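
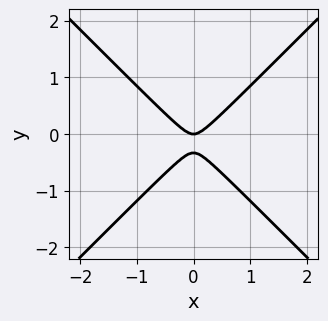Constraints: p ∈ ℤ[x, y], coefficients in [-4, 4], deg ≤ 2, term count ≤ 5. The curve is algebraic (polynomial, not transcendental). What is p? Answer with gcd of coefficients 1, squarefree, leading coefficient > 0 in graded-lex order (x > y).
1. deg p = 2. No degree-1 curve has this shape.
2. Symmetries: mirror symmetry x ↦ −x ⇒ only even powers of x.
3. Against the integer gridlines: it meets the y-axis at y = 0 (among the integer gridlines); one x-axis crossing is at x = 0.
4. These observations pin down the coefficients.

3*x^2 - 3*y^2 - y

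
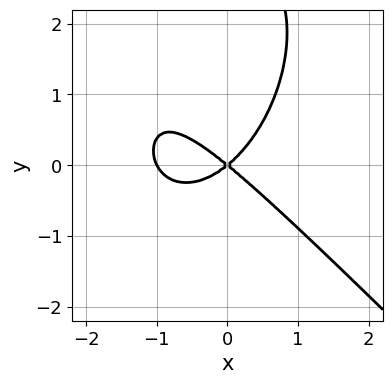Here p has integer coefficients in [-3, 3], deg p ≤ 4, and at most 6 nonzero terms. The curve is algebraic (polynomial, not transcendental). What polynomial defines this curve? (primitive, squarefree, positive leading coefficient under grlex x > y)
2*x^3 + x^2*y + y^3 + 2*x^2 - 3*y^2

Degree: a generic line meets the curve in up to 3 points, so deg p = 3.
From the visible intercepts: it crosses the y-axis at the gridline y = 0; the x-axis gridline crossings are at x ∈ {-1, 0}.
These observations pin down the coefficients.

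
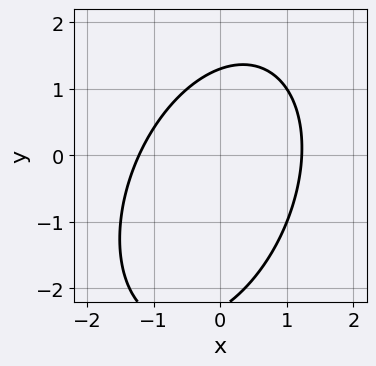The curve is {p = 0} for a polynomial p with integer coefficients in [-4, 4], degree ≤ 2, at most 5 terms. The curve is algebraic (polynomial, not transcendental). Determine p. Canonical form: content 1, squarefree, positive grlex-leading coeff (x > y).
2*x^2 - x*y + y^2 + y - 3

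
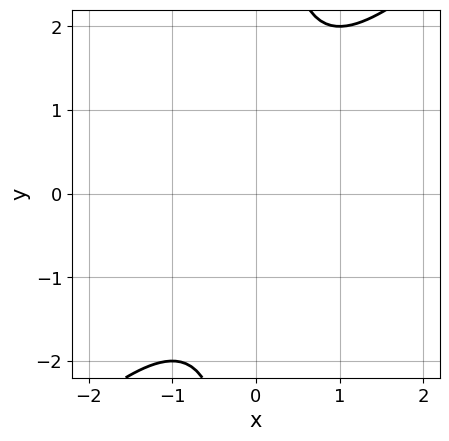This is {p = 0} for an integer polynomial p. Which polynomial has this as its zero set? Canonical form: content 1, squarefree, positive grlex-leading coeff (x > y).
Degree: no degree-1 curve has this shape, so deg p = 2.
Checking where it meets the axes: it misses every integer gridline on the y-axis; the curve avoids every integer x-axis point in the box.
Solving for integer coefficients yields p as stated.

x^2 - x*y + 1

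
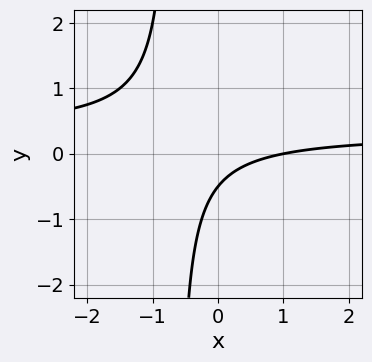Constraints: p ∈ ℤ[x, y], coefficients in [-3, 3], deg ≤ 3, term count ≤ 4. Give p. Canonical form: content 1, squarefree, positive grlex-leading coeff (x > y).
First, deg p = 2. No degree-1 curve has this shape.
Next, from the visible intercepts: it meets the x-axis at x = 1 (among the integer gridlines).
Finally, matching integer coefficients to the picture gives p.

3*x*y - x + 2*y + 1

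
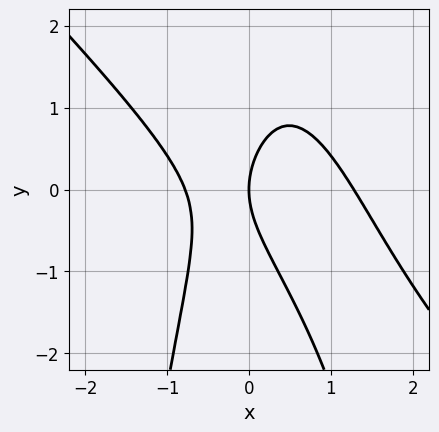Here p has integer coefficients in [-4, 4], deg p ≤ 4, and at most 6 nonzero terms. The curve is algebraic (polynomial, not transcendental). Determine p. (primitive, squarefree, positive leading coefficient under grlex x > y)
Degree: the shape is more complex than any degree-2 curve, so deg p = 3.
Observable constraints: it crosses the y-axis at the gridline y = 0; it crosses the x-axis at the gridline x = 0.
Assembling these constraints gives the stated polynomial.

2*x^3 + 2*x^2*y - x^2 + y^2 - 2*x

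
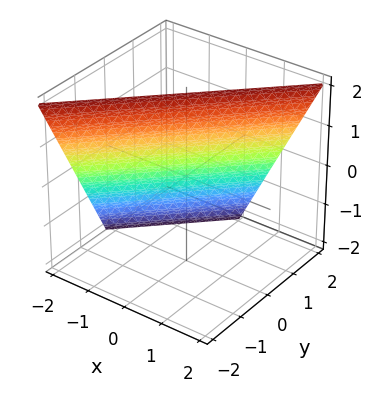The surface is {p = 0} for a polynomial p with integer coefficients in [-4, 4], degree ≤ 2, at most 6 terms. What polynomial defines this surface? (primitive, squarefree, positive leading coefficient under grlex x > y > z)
2*x - 2*y - z + 2

Degree: the surface is flat (a plane), so deg p = 1.
From the visible intercepts: one y-axis crossing is at y = 1; one z-axis crossing is at z = 2; it crosses the x-axis at the gridline x = -1.
Together with the visible shape, these determine p as stated.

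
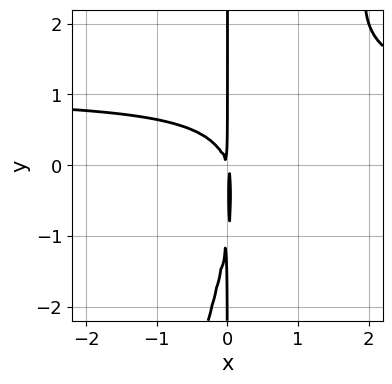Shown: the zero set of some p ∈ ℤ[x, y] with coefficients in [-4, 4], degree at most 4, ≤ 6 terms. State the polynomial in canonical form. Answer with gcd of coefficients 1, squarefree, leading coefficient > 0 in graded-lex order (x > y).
3*x^2*y - x*y^2 - 3*x^2 - x*y

1. deg p = 3.
2. Checking where it meets the axes: every point of the y-axis in the box is on the curve.
3. The integer polynomial consistent with all of this is the stated p.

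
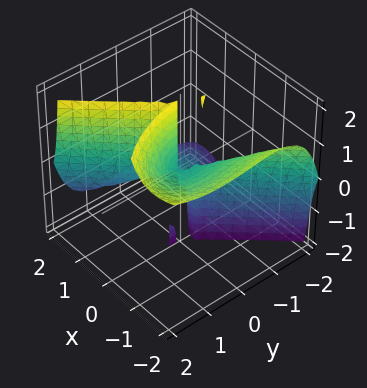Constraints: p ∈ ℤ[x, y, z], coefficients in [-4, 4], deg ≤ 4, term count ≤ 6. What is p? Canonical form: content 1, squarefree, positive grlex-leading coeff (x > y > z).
2*x^3 - x^2*y + 3*x^2*z - 2*x*y*z - y^3

1. deg p = 3.
2. From the axis intercepts and sections: it meets the y-axis at y = 0 (among the integer gridlines); it meets the x-axis at x = 0 (among the integer gridlines).
3. Solving for integer coefficients yields p as stated.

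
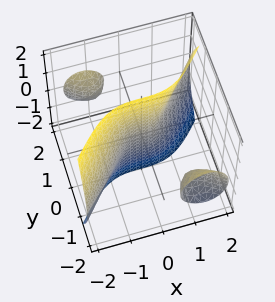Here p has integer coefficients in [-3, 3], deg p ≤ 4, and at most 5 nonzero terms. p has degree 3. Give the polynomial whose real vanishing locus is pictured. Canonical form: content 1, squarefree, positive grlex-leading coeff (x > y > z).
x^3 - x*y^2 - y*z^2 - y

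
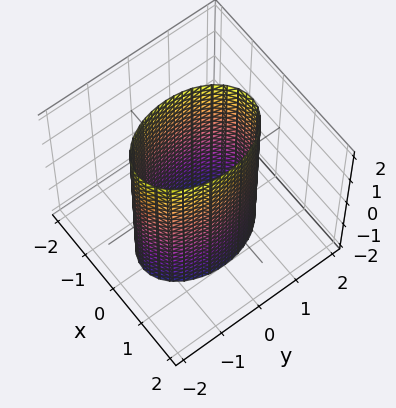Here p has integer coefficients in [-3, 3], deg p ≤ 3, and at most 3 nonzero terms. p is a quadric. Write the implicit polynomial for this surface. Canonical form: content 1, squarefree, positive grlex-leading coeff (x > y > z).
2*x^2 + y^2 - 2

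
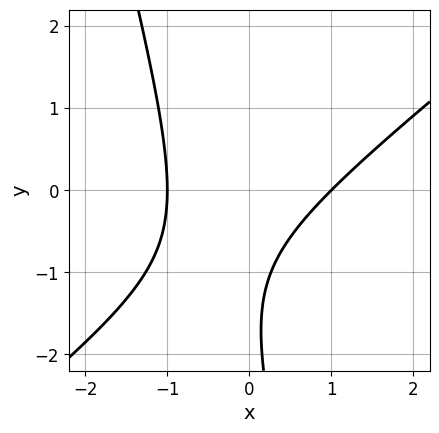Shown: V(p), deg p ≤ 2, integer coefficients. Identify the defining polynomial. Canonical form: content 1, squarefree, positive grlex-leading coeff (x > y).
1. deg p = 2.
2. Checking where it meets the axes: it misses every integer gridline on the y-axis; among the integer gridlines, it crosses the x-axis at x ∈ {-1, 1}.
3. The integer polynomial consistent with all of this is the stated p.

3*x^2 - 3*x*y - y^2 - 3*y - 3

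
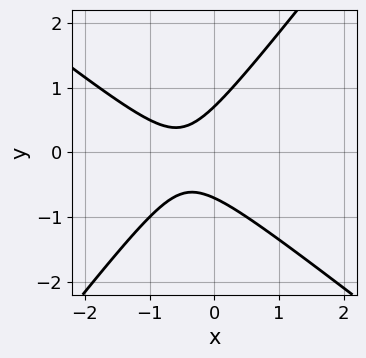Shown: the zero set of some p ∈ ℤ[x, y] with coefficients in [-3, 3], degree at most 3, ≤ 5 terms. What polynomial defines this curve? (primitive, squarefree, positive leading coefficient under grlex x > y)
1. deg p = 2. The shape is more complex than any degree-1 curve.
2. From the axis intercepts and sections: no x-intercept at any integer in the box.
3. These observations pin down the coefficients.

2*x^2 + x*y - 2*y^2 + 2*x + 1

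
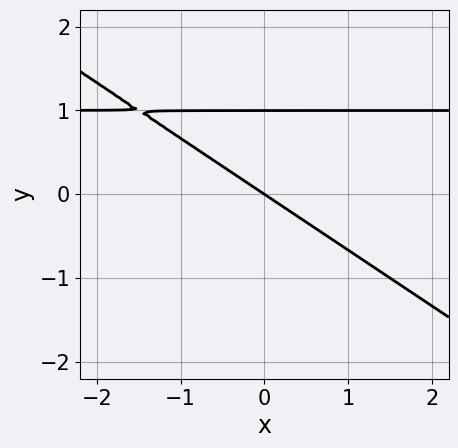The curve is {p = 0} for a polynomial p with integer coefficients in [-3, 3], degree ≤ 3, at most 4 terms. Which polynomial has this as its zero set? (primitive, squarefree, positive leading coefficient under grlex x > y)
2*x*y + 3*y^2 - 2*x - 3*y

(a) Degree: no degree-1 curve has this shape, so deg p = 2.
(b) Observable constraints: it meets the x-axis at x = 0 (among the integer gridlines); the y-axis gridline crossings are at y ∈ {0, 1}.
(c) Matching integer coefficients to the picture gives p.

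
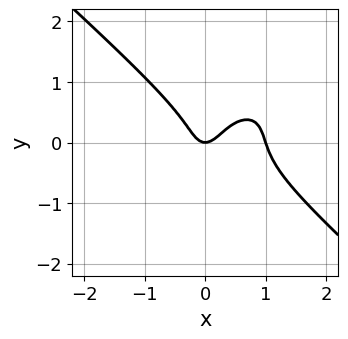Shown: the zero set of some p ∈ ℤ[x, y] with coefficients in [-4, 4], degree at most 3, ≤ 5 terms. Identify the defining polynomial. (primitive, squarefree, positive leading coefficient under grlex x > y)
1. The degree is 3 — no degree-2 curve has this shape.
2. Against the integer gridlines: the x-axis gridline crossings are at x ∈ {0, 1}; one y-axis crossing is at y = 0.
3. Together with the visible shape, these determine p as stated.

3*x^3 - x*y^2 + 3*y^3 - 3*x^2 + y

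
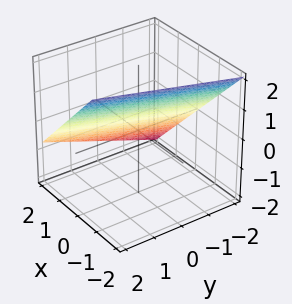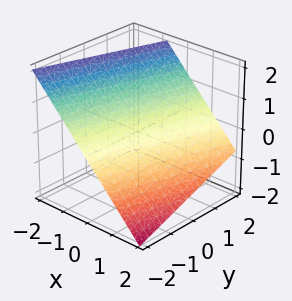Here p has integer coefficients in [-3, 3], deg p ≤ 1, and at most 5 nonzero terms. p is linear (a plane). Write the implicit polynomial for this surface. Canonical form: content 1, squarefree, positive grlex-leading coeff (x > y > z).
3*x - y + 3*z - 2

The degree is 1 — every cross-section is a straight line — this is a plane.
From the axis intercepts and sections: it meets the y-axis at y = -2 (among the integer gridlines).
These observations pin down the coefficients.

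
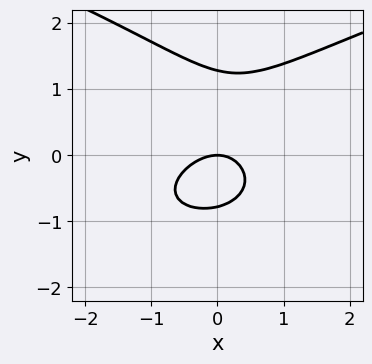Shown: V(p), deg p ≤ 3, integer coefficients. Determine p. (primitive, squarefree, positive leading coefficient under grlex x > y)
The degree is 3 — the shape is more complex than any degree-2 curve.
Checking where it meets the axes: it meets the x-axis at x = 0 (among the integer gridlines); it meets the y-axis at y = 0 (among the integer gridlines).
The integer polynomial consistent with all of this is the stated p.

2*y^3 - 2*x^2 + x*y - y^2 - 2*y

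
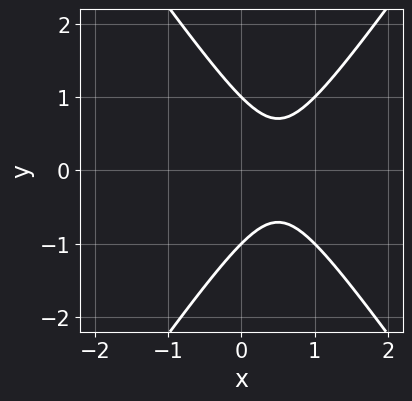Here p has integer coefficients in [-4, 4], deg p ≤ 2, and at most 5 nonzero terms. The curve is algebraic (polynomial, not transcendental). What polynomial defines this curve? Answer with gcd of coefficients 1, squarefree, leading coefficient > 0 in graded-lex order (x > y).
(a) The degree is 2 — the shape is more complex than any degree-1 curve.
(b) Symmetries: the y ↦ −y reflection is a symmetry, so y appears only in even powers.
(c) Reading off the gridlines: no x-intercept at any integer in the box; the y-axis gridline crossings are at y ∈ {-1, 1}.
(d) Assembling these constraints gives the stated polynomial.

2*x^2 - y^2 - 2*x + 1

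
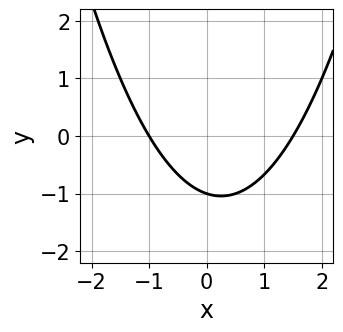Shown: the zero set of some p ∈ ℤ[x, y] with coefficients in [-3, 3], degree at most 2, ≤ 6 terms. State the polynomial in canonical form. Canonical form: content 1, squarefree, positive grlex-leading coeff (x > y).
2*x^2 - x - 3*y - 3

1. The degree is 2 — a generic line meets the curve in up to 2 points.
2. From the visible intercepts: it crosses the y-axis at the gridline y = -1; it crosses the x-axis at the gridline x = -1.
3. Together with the visible shape, these determine p as stated.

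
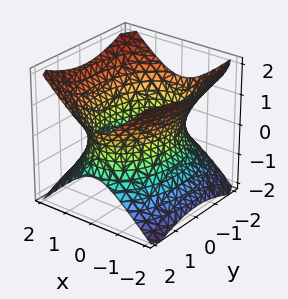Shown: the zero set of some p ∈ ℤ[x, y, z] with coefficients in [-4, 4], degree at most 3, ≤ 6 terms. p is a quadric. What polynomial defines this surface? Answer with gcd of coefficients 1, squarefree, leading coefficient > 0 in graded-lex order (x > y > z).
2*x^2 + y^2 - 2*z^2 - 3

The degree is 2 — an hourglass — one-sheet hyperboloid; a quadric.
Symmetries: mirror symmetry x ↦ −x ⇒ only even powers of x; the y ↦ −y reflection is a symmetry, so y appears only in even powers; it's symmetric under z → −z, forcing even powers of z.
Against the integer gridlines: the surface avoids every integer z-axis point in the box.
Matching integer coefficients to the picture gives p.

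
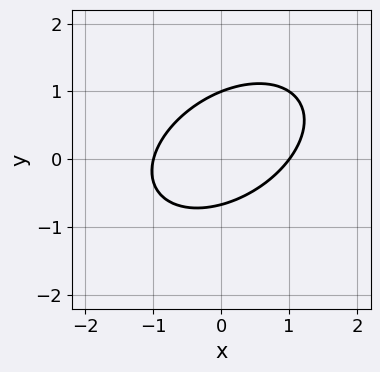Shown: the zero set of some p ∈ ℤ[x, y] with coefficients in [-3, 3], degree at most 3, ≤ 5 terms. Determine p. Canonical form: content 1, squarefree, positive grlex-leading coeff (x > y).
(a) The degree is 2 — no degree-1 curve has this shape.
(b) Checking where it meets the axes: the x-axis gridline crossings are at x ∈ {-1, 1}; one y-axis crossing is at y = 1.
(c) Solving for integer coefficients yields p as stated.

2*x^2 - 2*x*y + 3*y^2 - y - 2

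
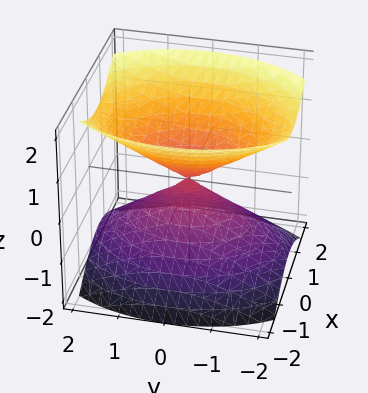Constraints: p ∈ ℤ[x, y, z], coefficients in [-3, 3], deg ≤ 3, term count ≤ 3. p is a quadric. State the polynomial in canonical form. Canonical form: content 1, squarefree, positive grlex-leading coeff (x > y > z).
(a) I count 2 distinct pieces. Treating them together as one polynomial.
(b) deg p = 2. Two nappes meeting at a single point; a quadric.
(c) Symmetries: mirror symmetry y ↦ −y ⇒ only even powers of y; mirror symmetry z ↦ −z ⇒ only even powers of z; mirror symmetry x ↦ −x ⇒ only even powers of x.
(d) Against the integer gridlines: it meets the y-axis at y = 0 (among the integer gridlines); it crosses the z-axis at the gridline z = 0; it meets the x-axis at x = 0 (among the integer gridlines).
(e) Solving for integer coefficients yields p as stated.

2*x^2 + y^2 - 2*z^2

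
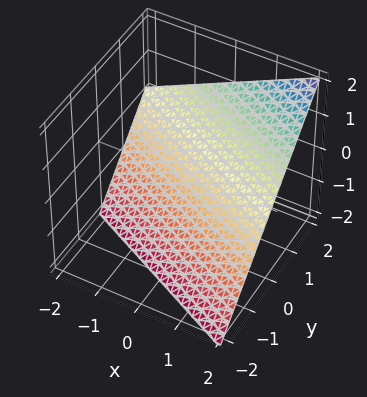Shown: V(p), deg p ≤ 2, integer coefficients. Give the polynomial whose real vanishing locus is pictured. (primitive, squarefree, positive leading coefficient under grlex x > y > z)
The degree is 1 — every cross-section is a straight line — this is a plane.
From the axis intercepts and sections: one x-axis crossing is at x = 2; it crosses the z-axis at the gridline z = -1.
Assembling these constraints gives the stated polynomial.

x + 2*y - 2*z - 2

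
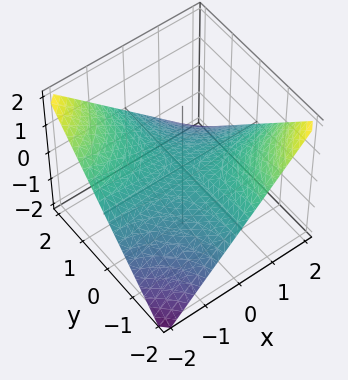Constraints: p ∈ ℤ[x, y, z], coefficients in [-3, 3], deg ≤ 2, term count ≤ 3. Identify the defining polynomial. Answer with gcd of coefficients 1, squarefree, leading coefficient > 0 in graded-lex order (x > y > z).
x*y + 2*z

1. Degree: a saddle surface; a quadric, so deg p = 2.
2. Reading off the gridlines: every point of the y-axis in the box is on the surface; it meets the z-axis at z = 0 (among the integer gridlines); every point of the x-axis in the box is on the surface.
3. These observations pin down the coefficients.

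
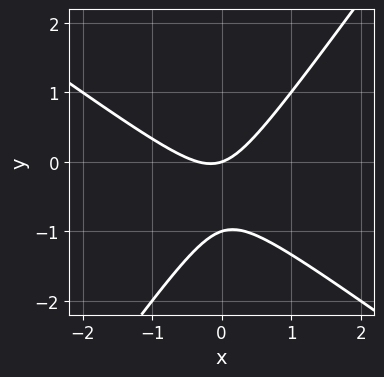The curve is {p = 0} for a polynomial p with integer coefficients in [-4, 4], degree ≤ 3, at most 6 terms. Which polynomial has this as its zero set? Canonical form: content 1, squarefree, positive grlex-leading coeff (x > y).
3*x^2 + 2*x*y - 3*y^2 + x - 3*y

The degree is 2 — the shape is more complex than any degree-1 curve.
Observable constraints: the y-axis gridline crossings are at y ∈ {-1, 0}; one x-axis crossing is at x = 0.
These observations pin down the coefficients.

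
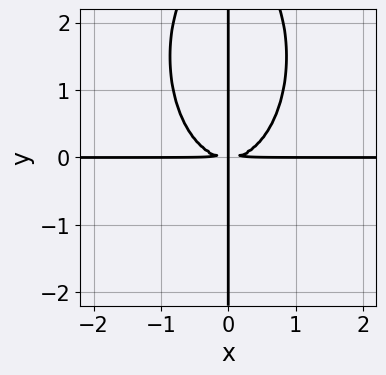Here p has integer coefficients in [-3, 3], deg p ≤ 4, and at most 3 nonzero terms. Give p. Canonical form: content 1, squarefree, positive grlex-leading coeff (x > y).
3*x^3*y + x*y^3 - 3*x*y^2

First, deg p = 4. The shape is more complex than any degree-3 curve.
Next, observable constraints: every point of the y-axis in the box is on the curve; the visible x-axis segment lies entirely on the curve.
Finally, assembling these constraints gives the stated polynomial.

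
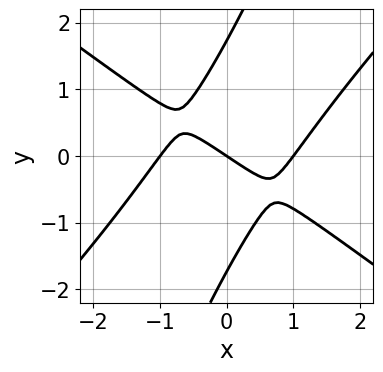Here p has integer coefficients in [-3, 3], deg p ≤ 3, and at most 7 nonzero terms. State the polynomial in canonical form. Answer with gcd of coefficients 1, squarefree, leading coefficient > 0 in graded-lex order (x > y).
2*x^3 - 3*x*y^2 + y^3 - 2*x - 3*y

First, degree: no degree-2 curve has this shape, so deg p = 3.
Then, against the integer gridlines: it crosses the y-axis at the gridline y = 0; the x-axis gridline crossings are at x ∈ {-1, 0, 1}.
Finally, together with the visible shape, these determine p as stated.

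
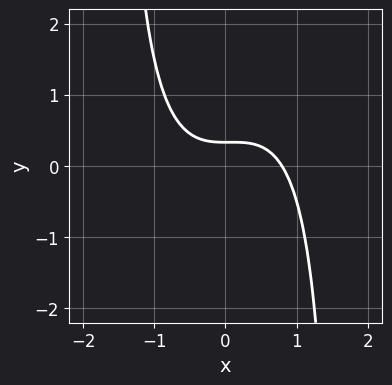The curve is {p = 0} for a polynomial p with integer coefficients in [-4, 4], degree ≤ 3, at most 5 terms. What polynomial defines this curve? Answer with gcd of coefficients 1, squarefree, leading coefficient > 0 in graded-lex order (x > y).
2*x^3 - x^2*y + 3*y - 1

(a) Degree: no degree-2 curve has this shape, so deg p = 3.
(b) Putting this together gives p.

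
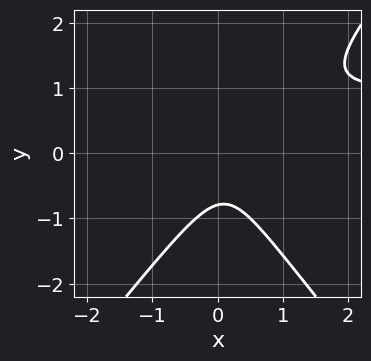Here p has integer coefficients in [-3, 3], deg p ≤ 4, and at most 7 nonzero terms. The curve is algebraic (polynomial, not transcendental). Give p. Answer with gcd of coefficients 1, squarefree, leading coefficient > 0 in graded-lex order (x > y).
3*x^2*y - 2*y^3 - 3*x^2 + x - 1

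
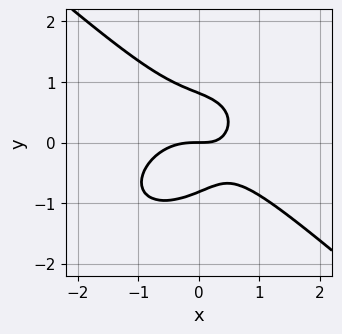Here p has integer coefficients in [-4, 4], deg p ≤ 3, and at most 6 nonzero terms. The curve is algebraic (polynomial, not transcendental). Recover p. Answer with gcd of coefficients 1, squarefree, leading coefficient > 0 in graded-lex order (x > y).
(a) deg p = 3. A generic line meets the curve in up to 3 points.
(b) From the axis intercepts and sections: one y-axis crossing is at y = 0; one x-axis crossing is at x = 0.
(c) Matching integer coefficients to the picture gives p.

2*x^3 + 3*y^3 + 2*x*y - 2*y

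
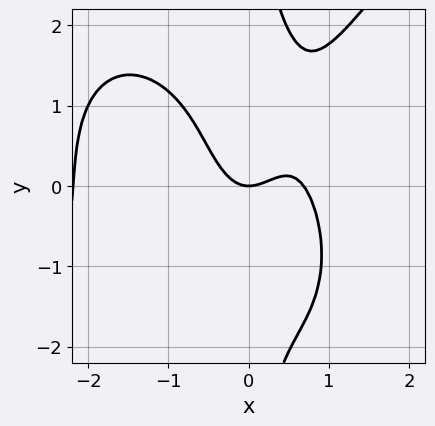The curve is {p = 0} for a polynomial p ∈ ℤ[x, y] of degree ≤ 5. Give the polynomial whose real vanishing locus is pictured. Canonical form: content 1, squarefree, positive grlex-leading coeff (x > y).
(a) The degree is 4 — the shape is more complex than any degree-3 curve.
(b) From the axis intercepts and sections: one y-axis crossing is at y = 0; it crosses the x-axis at the gridline x = 0.
(c) Putting this together gives p.

2*x^4 - x*y^3 + 3*x^3 - 3*x^2 + 2*y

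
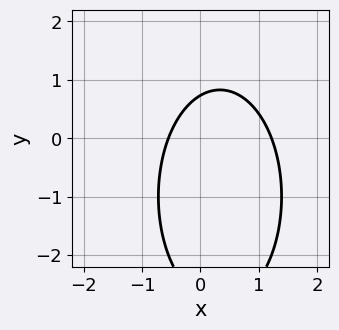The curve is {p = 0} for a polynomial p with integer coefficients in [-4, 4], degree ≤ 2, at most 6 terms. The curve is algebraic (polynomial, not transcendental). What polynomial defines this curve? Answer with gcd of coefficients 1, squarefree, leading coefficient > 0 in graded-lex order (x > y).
First, degree: a generic line meets the curve in up to 2 points, so deg p = 2.
Finally, the integer polynomial consistent with all of this is the stated p.

3*x^2 + y^2 - 2*x + 2*y - 2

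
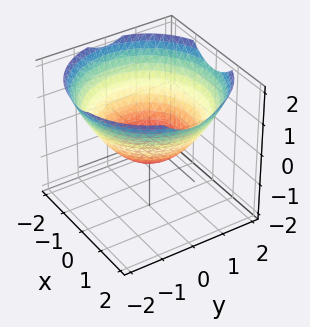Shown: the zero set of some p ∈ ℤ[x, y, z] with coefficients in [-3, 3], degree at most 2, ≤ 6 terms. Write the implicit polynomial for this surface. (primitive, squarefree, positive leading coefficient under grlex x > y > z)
x^2 + y^2 - 2*z - 1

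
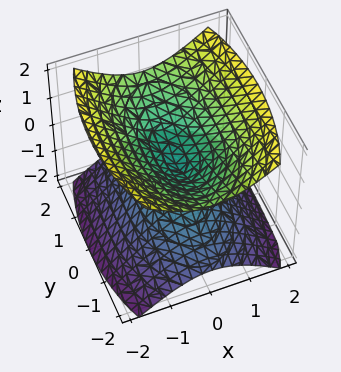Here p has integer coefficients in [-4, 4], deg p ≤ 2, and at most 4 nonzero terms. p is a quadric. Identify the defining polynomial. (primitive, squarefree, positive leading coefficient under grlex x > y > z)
The picture has 2 separate pieces. Treating them together as one polynomial.
Degree: two nappes meeting at a single point; a quadric, so deg p = 2.
Symmetries: mirror symmetry y ↦ −y ⇒ only even powers of y; it's symmetric under x → −x, forcing even powers of x; the z ↦ −z reflection is a symmetry, so z appears only in even powers.
From the visible intercepts: it meets the z-axis at z = 0 (among the integer gridlines); it crosses the y-axis at the gridline y = 0; it crosses the x-axis at the gridline x = 0.
Putting this together gives p.

3*x^2 + y^2 - 3*z^2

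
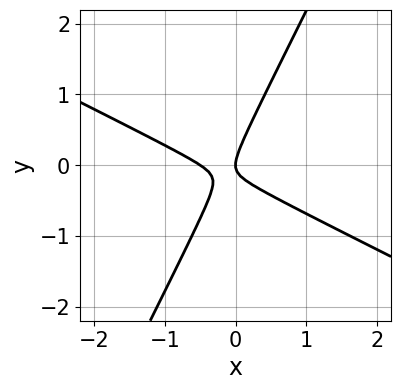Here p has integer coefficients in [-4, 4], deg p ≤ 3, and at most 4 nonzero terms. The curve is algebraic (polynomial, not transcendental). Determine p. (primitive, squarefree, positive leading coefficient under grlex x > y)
2*x^2 + 3*x*y - 2*y^2 + x

1. deg p = 2. A generic line meets the curve in up to 2 points.
2. From the axis intercepts and sections: one y-axis crossing is at y = 0; it meets the x-axis at x = 0 (among the integer gridlines).
3. Matching integer coefficients to the picture gives p.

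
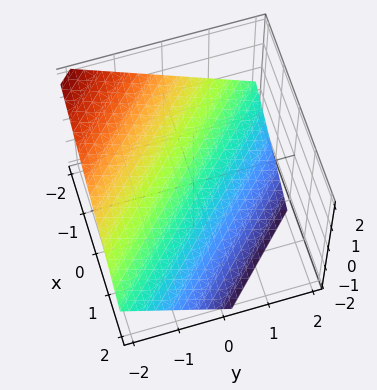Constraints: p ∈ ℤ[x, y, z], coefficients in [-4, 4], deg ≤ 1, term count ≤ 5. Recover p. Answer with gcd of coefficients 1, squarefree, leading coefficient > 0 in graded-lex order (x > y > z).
1. deg p = 1.
2. Reading off the gridlines: one y-axis crossing is at y = -1; it crosses the x-axis at the gridline x = -1.
3. These observations pin down the coefficients.

2*x + 2*y + 3*z + 2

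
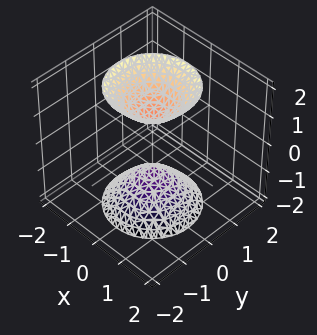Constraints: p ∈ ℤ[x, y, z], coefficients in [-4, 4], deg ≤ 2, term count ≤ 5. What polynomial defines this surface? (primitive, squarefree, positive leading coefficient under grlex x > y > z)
1. There are 2 components. Treating them together as one polynomial.
2. The degree is 2 — two separate bowl-shaped sheets opening away from each other; a quadric.
3. By symmetry, every cross-section ⟂ z is a circle, so x, y appear only via x² + y²; the z ↦ −z reflection is a symmetry, so z appears only in even powers.
4. From the axis intercepts and sections: the surface avoids every integer y-axis point in the box; a circular section at z = 2 has radius between 1 and 2; among the integer gridlines, it crosses the z-axis at z ∈ {-1, 1}.
5. The integer polynomial consistent with all of this is the stated p.

2*x^2 + 2*y^2 - z^2 + 1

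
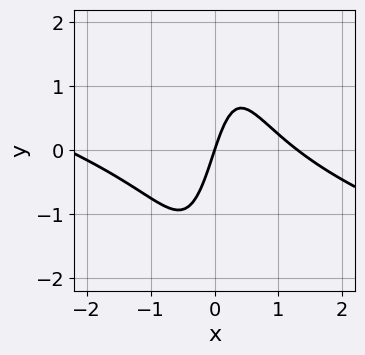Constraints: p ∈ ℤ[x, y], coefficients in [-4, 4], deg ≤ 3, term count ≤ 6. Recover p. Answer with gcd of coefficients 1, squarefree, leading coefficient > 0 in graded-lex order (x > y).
x^3 + 3*x^2*y + x^2 - 3*x + y

First, the degree is 3 — the shape is more complex than any degree-2 curve.
Then, against the integer gridlines: one y-axis crossing is at y = 0; one x-axis crossing is at x = 0.
Finally, the integer polynomial consistent with all of this is the stated p.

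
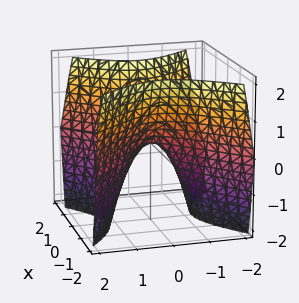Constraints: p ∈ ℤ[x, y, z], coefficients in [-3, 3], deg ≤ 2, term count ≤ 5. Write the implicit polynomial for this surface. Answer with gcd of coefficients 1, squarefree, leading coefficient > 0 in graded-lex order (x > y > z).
1. Degree: a hyperbolic paraboloid; a quadric, so deg p = 2.
2. Symmetries: it's symmetric under y → −y, forcing even powers of y; it's symmetric under x → −x, forcing even powers of x.
3. Observable constraints: it meets the x-axis at x = 0 (among the integer gridlines); one y-axis crossing is at y = 0.
4. Fitting integer coefficients to these (and the overall shape) gives p.

3*x^2 - 3*y^2 - 2*z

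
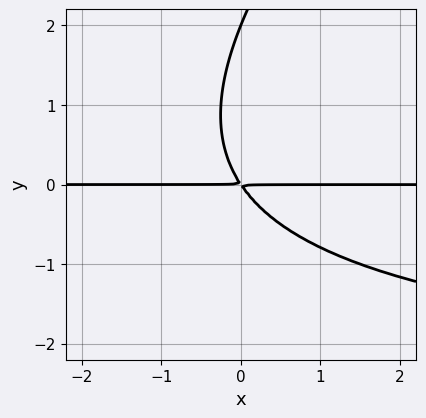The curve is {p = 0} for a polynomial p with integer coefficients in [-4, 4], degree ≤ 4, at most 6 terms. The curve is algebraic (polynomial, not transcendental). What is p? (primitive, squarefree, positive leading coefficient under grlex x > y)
x*y^2 - y^3 + 3*x*y + 2*y^2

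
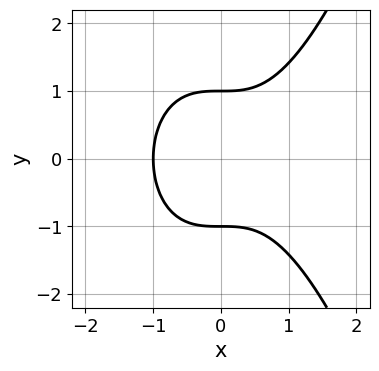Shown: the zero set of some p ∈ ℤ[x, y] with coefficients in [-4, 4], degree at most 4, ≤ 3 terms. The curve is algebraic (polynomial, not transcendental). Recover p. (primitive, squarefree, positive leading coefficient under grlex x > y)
x^3 - y^2 + 1

The degree is 3 — a generic line meets the curve in up to 3 points.
Symmetries: the y ↦ −y reflection is a symmetry, so y appears only in even powers.
Against the integer gridlines: the y-axis gridline crossings are at y ∈ {-1, 1}; it meets the x-axis at x = -1 (among the integer gridlines).
Solving for integer coefficients yields p as stated.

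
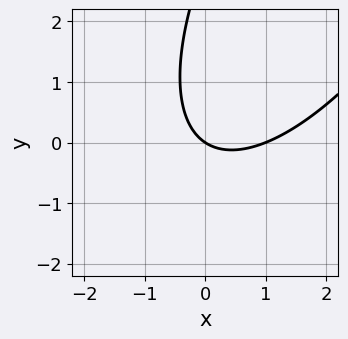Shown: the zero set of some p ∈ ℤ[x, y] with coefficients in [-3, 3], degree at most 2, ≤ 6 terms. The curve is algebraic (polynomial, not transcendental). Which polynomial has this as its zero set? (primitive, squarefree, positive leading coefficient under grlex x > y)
2*x^2 - 2*x*y + y^2 - 2*x - 3*y

(a) The degree is 2 — the shape is more complex than any degree-1 curve.
(b) Observable constraints: the x-axis gridline crossings are at x ∈ {0, 1}; it meets the y-axis at y = 0 (among the integer gridlines).
(c) These observations pin down the coefficients.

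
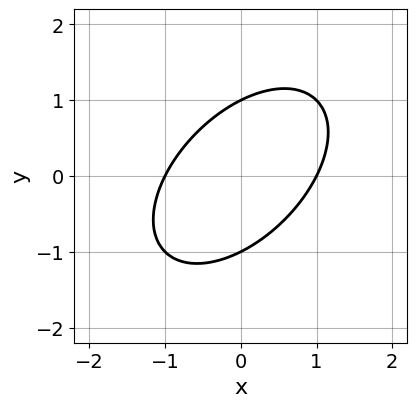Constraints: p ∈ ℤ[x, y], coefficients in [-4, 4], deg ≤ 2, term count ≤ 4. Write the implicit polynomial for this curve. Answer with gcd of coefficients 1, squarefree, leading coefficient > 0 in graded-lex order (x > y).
x^2 - x*y + y^2 - 1

(a) The degree is 2 — no degree-1 curve has this shape.
(b) From the visible intercepts: among the integer gridlines, it crosses the y-axis at y ∈ {-1, 1}; among the integer gridlines, it crosses the x-axis at x ∈ {-1, 1}.
(c) Solving for integer coefficients yields p as stated.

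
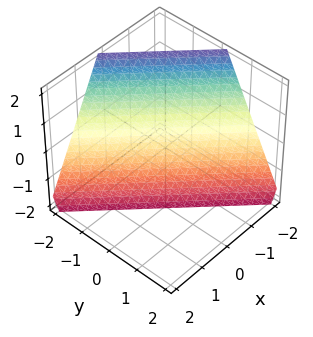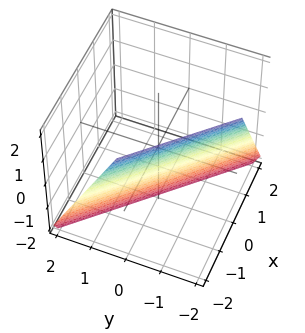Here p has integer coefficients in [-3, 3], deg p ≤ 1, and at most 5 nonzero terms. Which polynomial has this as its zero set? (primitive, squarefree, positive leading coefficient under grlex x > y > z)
(a) The degree is 1 — every cross-section is a straight line — this is a plane.
(b) Checking where it meets the axes: one y-axis crossing is at y = -1; it crosses the x-axis at the gridline x = -1.
(c) Putting this together gives p. Check: (0, 0, -2) on the z-axis lies on the surface, and p(0, 0, -2) = 0. ✓

2*x + 2*y + z + 2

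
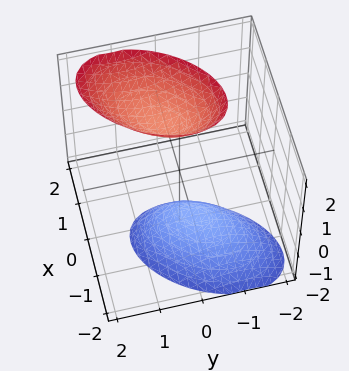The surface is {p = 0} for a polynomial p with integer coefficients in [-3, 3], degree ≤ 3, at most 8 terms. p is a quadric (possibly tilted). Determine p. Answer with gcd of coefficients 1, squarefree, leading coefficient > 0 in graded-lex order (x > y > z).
3*x^2 - 2*x*y - 2*x*z + 2*y^2 - z^2 + 2

1. I count 2 distinct pieces.
2. The degree is 2 — a generic line meets the surface in up to 2 points.
3. From the axis intercepts and sections: it misses every integer gridline on the x-axis; the surface avoids every integer y-axis point in the box.
4. Solving for integer coefficients yields p as stated.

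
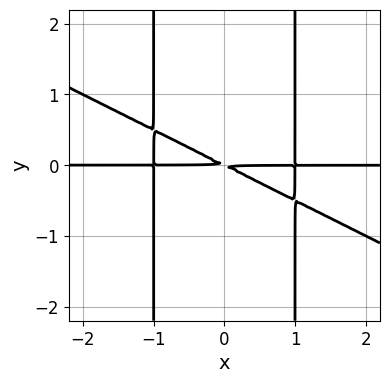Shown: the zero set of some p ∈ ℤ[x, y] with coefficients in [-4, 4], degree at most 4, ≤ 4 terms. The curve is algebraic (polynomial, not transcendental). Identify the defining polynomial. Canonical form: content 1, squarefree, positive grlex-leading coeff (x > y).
x^3*y + 2*x^2*y^2 - x*y - 2*y^2

(a) The degree is 4 — a generic line meets the curve in up to 4 points.
(b) Against the integer gridlines: the visible x-axis segment lies entirely on the curve.
(c) The integer polynomial consistent with all of this is the stated p.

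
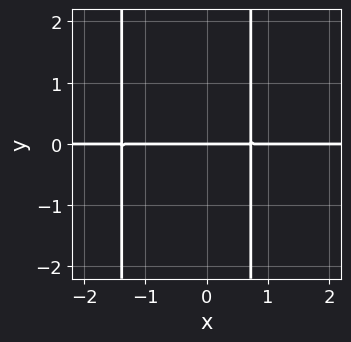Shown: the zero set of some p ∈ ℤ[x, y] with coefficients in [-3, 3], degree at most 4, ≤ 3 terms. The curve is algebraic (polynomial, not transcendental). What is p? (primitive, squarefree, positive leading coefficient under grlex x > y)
(a) Degree: no degree-2 curve has this shape, so deg p = 3.
(b) Observable constraints: the visible x-axis segment lies entirely on the curve; it crosses the y-axis at the gridline y = 0.
(c) Assembling these constraints gives the stated polynomial.

3*x^2*y + 2*x*y - 3*y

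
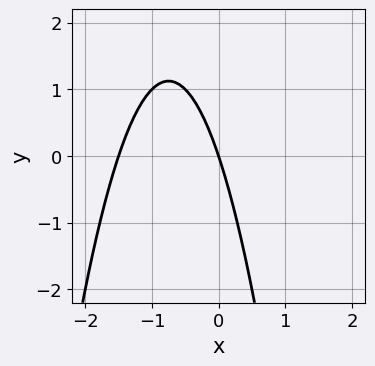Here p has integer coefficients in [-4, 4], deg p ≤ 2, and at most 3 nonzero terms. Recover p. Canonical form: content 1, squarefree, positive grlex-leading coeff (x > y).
First, deg p = 2.
Then, observable constraints: one y-axis crossing is at y = 0; it crosses the x-axis at the gridline x = 0.
Finally, these observations pin down the coefficients.

2*x^2 + 3*x + y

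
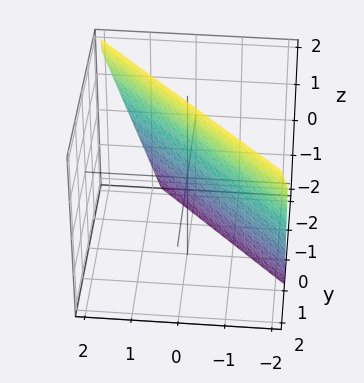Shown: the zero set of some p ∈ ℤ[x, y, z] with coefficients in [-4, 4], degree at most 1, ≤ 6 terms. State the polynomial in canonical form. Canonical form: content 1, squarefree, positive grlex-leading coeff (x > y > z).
3*x + 3*y - z + 2

1. The degree is 1 — the surface is flat (a plane).
2. From the axis intercepts and sections: it meets the z-axis at z = 2 (among the integer gridlines).
3. Fitting integer coefficients to these (and the overall shape) gives p.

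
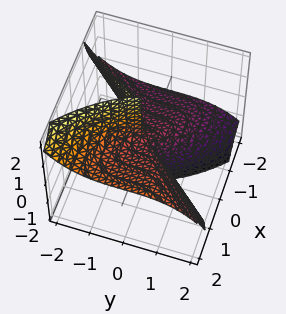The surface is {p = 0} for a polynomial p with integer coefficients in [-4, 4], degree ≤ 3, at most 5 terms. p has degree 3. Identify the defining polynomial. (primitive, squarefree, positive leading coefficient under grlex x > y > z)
x^3 - 3*x^2*z - y^3

1. The degree is 3 — a generic line meets the surface in up to 3 points.
2. Observable constraints: it crosses the y-axis at the gridline y = 0; one x-axis crossing is at x = 0; the visible z-axis segment lies entirely on the surface.
3. Assembling these constraints gives the stated polynomial.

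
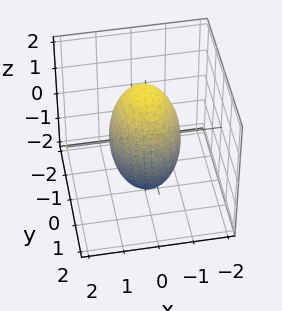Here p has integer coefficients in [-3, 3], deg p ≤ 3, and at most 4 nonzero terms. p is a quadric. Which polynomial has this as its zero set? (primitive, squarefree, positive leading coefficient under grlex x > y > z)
3*x^2 + 2*y^2 + z^2 - 3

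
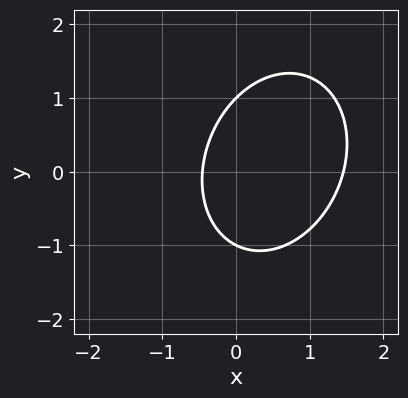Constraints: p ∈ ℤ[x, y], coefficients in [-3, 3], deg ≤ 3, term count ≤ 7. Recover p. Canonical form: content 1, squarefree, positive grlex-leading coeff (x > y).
1. deg p = 2. The shape is more complex than any degree-1 curve.
2. Reading off the gridlines: among the integer gridlines, it crosses the y-axis at y ∈ {-1, 1}.
3. Matching integer coefficients to the picture gives p.

3*x^2 - x*y + 2*y^2 - 3*x - 2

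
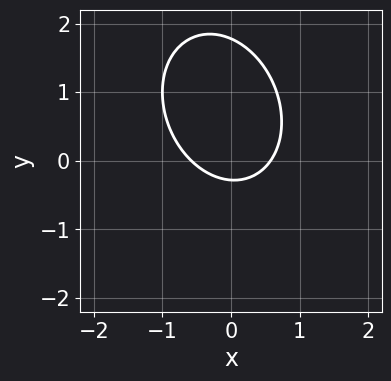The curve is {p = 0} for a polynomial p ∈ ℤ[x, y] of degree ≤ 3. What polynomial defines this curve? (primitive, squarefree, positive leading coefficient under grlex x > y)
3*x^2 + x*y + 2*y^2 - 3*y - 1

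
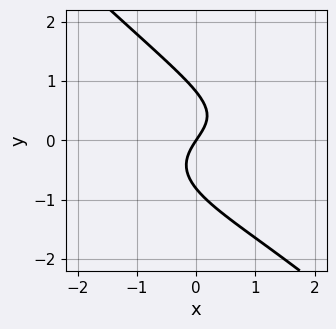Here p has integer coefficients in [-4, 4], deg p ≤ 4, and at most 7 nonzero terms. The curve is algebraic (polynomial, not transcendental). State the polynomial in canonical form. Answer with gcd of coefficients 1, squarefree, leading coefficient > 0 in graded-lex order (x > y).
3*x*y^2 + 3*y^3 - x^2 + 3*x - 2*y

First, the degree is 3 — a generic line meets the curve in up to 3 points.
Then, against the integer gridlines: it crosses the y-axis at the gridline y = 0; it crosses the x-axis at the gridline x = 0.
Finally, solving for integer coefficients yields p as stated.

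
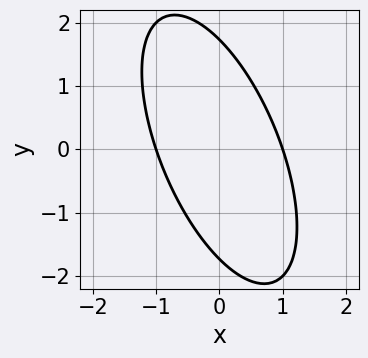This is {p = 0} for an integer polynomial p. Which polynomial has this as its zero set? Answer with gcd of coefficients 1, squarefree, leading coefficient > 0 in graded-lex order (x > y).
3*x^2 + 2*x*y + y^2 - 3

The degree is 2 — the shape is more complex than any degree-1 curve.
From the axis intercepts and sections: the x-axis gridline crossings are at x ∈ {-1, 1}.
Assembling these constraints gives the stated polynomial.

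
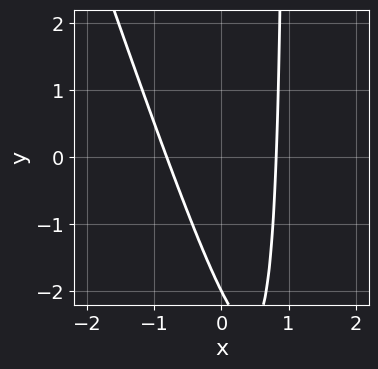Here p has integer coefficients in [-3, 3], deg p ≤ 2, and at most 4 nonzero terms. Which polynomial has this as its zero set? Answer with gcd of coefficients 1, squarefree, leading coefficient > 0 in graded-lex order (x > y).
1. The degree is 2 — the shape is more complex than any degree-1 curve.
2. Observable constraints: it crosses the y-axis at the gridline y = -2.
3. The integer polynomial consistent with all of this is the stated p.

3*x^2 + x*y - y - 2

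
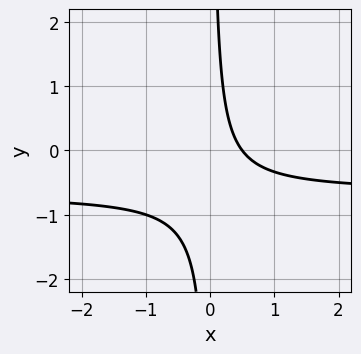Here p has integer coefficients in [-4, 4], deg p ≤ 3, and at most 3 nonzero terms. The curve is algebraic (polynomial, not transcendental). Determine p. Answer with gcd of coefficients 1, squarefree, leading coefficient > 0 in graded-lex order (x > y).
3*x*y + 2*x - 1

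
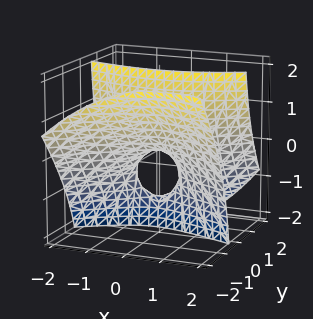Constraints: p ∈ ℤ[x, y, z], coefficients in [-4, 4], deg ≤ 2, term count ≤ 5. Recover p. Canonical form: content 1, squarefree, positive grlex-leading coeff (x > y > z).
x^2 + x*y - 3*y^2 - 3*y*z + z

Degree: a generic line meets the surface in up to 2 points, so deg p = 2.
Against the integer gridlines: one y-axis crossing is at y = 0; it crosses the x-axis at the gridline x = 0; one z-axis crossing is at z = 0.
Solving for integer coefficients yields p as stated.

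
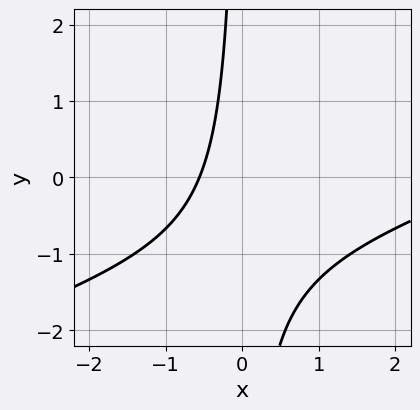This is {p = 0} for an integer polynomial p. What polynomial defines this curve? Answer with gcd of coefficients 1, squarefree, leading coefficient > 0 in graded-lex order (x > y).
x^2 - 3*x*y - 3*x - 2

(a) Degree: a generic line meets the curve in up to 2 points, so deg p = 2.
(b) Reading off the gridlines: no y-intercept at any integer in the box.
(c) Fitting integer coefficients to these (and the overall shape) gives p.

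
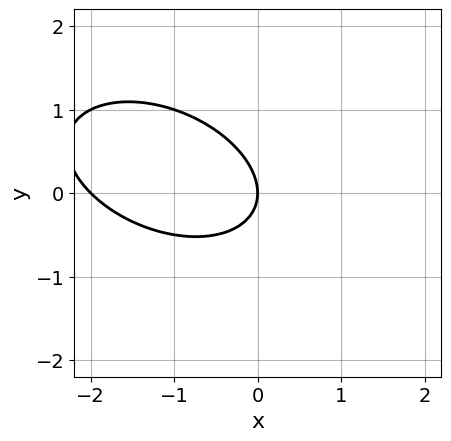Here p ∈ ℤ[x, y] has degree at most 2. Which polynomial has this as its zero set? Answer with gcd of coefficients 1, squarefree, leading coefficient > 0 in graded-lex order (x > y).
(a) Degree: a generic line meets the curve in up to 2 points, so deg p = 2.
(b) Observable constraints: it meets the y-axis at y = 0 (among the integer gridlines); among the integer gridlines, it crosses the x-axis at x ∈ {-2, 0}.
(c) Putting this together gives p.

x^2 + x*y + 2*y^2 + 2*x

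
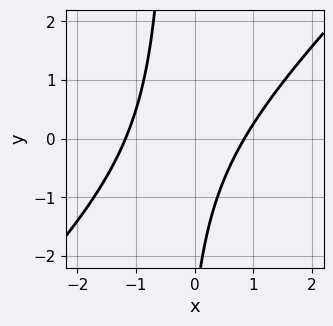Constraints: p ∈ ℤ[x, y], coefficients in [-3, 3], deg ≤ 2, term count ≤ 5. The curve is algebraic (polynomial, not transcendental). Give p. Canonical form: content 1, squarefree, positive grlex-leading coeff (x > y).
First, deg p = 2. A generic line meets the curve in up to 2 points.
Then, reading off the gridlines: it misses every integer gridline on the y-axis.
Finally, solving for integer coefficients yields p as stated.

3*x^2 - 3*x*y + x - y - 3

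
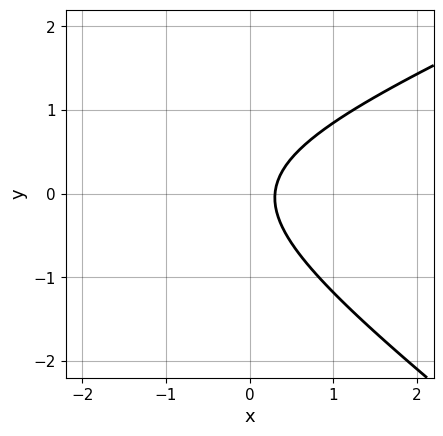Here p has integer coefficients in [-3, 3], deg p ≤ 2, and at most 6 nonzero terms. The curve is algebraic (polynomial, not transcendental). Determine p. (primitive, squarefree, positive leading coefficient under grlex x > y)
First, degree: a generic line meets the curve in up to 2 points, so deg p = 2.
Next, against the integer gridlines: it misses every integer gridline on the y-axis.
Finally, these observations pin down the coefficients.

x^2 - x*y - 3*y^2 + 3*x - 1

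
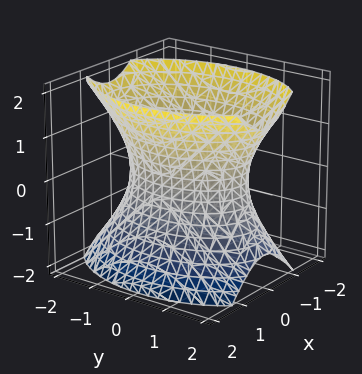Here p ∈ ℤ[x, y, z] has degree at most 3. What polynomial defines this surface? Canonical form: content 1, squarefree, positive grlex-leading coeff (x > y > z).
The degree is 2 — one connected sheet with a waist; a quadric.
Symmetries: the z ↦ −z reflection is a symmetry, so z appears only in even powers; it's symmetric under x → −x, forcing even powers of x; the y ↦ −y reflection is a symmetry, so y appears only in even powers.
Observable constraints: the x-axis gridline crossings are at x ∈ {-1, 1}; no z-intercept at any integer in the box.
The integer polynomial consistent with all of this is the stated p.

2*x^2 + y^2 - z^2 - 2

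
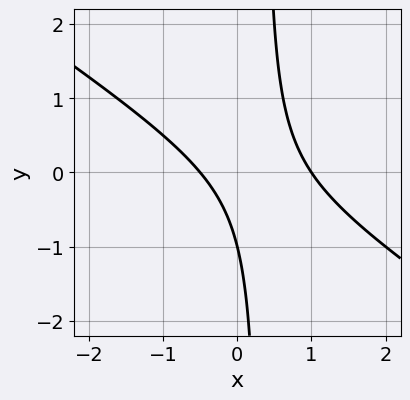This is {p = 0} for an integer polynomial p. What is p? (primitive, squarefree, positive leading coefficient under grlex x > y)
2*x^2 + 3*x*y - x - y - 1

1. Degree: no degree-1 curve has this shape, so deg p = 2.
2. Against the integer gridlines: it meets the x-axis at x = 1 (among the integer gridlines); it meets the y-axis at y = -1 (among the integer gridlines).
3. Matching integer coefficients to the picture gives p.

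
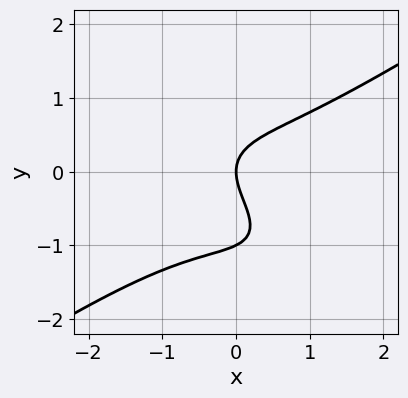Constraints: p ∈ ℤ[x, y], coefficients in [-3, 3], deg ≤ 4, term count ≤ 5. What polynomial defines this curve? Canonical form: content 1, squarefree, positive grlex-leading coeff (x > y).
deg p = 3. The shape is more complex than any degree-2 curve.
Observable constraints: it crosses the x-axis at the gridline x = 0; among the integer gridlines, it crosses the y-axis at y ∈ {-1, 0}.
The integer polynomial consistent with all of this is the stated p.

x^3 - x*y^2 - 2*y^3 - 2*y^2 + 2*x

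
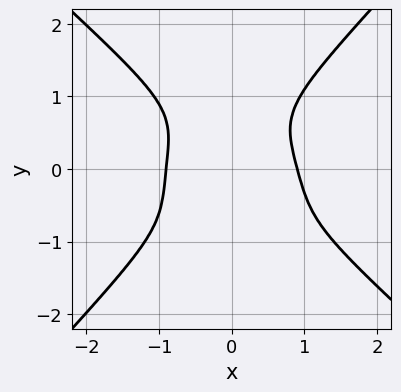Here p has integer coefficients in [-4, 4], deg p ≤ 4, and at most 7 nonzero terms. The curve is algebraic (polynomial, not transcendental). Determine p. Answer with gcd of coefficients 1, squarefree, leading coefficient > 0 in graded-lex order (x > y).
1. deg p = 4.
2. From the axis intercepts and sections: no y-intercept at any integer in the box.
3. Assembling these constraints gives the stated polynomial.

3*x^4 + x^3*y - 3*y^4 + 2*x^2*y - 2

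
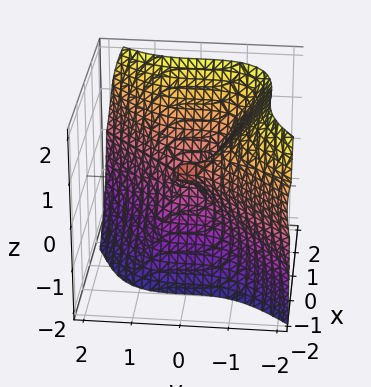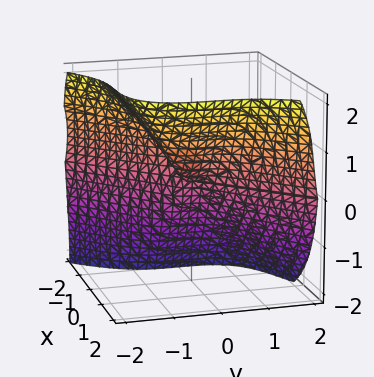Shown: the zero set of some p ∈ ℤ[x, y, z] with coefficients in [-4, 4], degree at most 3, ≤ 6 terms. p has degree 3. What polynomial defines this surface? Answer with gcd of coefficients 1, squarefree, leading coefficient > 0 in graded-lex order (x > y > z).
2*x^3 + x*z^2 - 2*y^3 - z^3 - 2*x*z

1. Degree: no degree-2 surface has this shape, so deg p = 3.
2. Against the integer gridlines: it crosses the z-axis at the gridline z = 0; one y-axis crossing is at y = 0; it meets the x-axis at x = 0 (among the integer gridlines).
3. Assembling these constraints gives the stated polynomial.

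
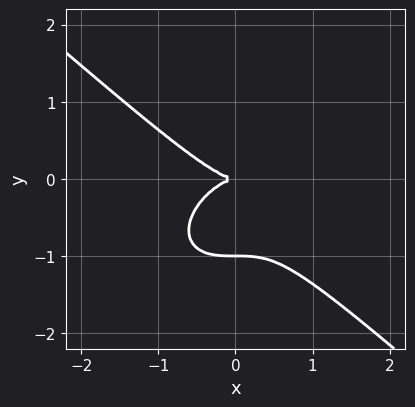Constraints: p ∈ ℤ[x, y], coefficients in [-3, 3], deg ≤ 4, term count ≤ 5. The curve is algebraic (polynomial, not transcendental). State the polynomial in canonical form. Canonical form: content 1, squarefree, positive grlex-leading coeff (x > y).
2*x^3 + 3*y^3 + 3*y^2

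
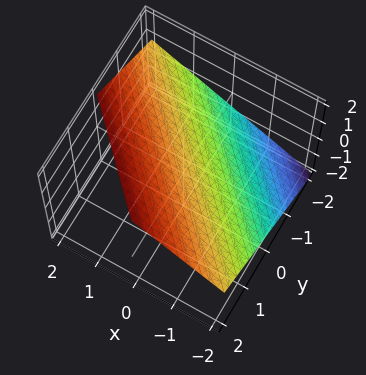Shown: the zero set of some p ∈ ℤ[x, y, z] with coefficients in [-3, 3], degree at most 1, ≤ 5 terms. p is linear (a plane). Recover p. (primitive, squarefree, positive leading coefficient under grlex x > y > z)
(a) Degree: the surface is flat (a plane), so deg p = 1.
(b) From the axis intercepts and sections: one x-axis crossing is at x = -1; one y-axis crossing is at y = -1.
(c) Matching integer coefficients to the picture gives p.

2*x + 2*y - 3*z + 2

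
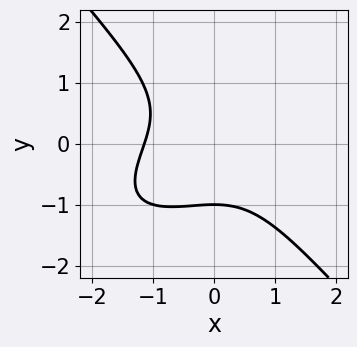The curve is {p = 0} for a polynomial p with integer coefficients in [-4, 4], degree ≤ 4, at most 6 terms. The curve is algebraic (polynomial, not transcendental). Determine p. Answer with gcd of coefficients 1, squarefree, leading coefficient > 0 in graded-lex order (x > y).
2*x^3 - 2*x^2*y + 3*y^3 + 3

First, degree: no degree-2 curve has this shape, so deg p = 3.
Then, against the integer gridlines: it crosses the y-axis at the gridline y = -1.
Finally, assembling these constraints gives the stated polynomial.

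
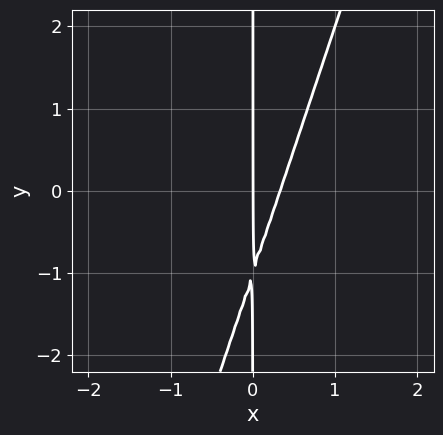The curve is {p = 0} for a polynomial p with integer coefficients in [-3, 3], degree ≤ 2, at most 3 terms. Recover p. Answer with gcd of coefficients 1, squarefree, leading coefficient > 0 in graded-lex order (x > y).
The degree is 2 — no degree-1 curve has this shape.
Observable constraints: it meets the x-axis at x = 0 (among the integer gridlines); the visible y-axis segment lies entirely on the curve.
These observations pin down the coefficients.

3*x^2 - x*y - x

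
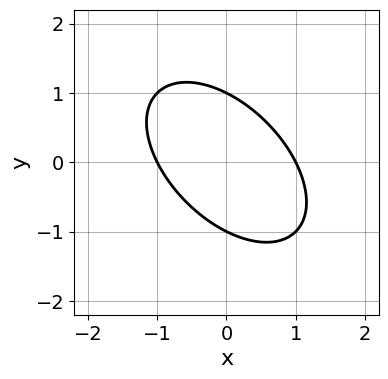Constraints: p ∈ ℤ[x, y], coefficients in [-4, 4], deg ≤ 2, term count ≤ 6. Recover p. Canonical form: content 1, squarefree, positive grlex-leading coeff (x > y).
deg p = 2. The shape is more complex than any degree-1 curve.
Against the integer gridlines: the x-axis gridline crossings are at x ∈ {-1, 1}; the y-axis gridline crossings are at y ∈ {-1, 1}.
Solving for integer coefficients yields p as stated.

x^2 + x*y + y^2 - 1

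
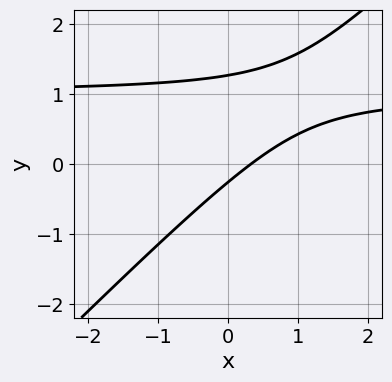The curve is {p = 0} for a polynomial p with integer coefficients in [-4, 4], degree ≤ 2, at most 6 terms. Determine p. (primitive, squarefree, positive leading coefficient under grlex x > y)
Degree: a generic line meets the curve in up to 2 points, so deg p = 2.
Solving for integer coefficients yields p as stated.

3*x*y - 3*y^2 - 3*x + 3*y + 1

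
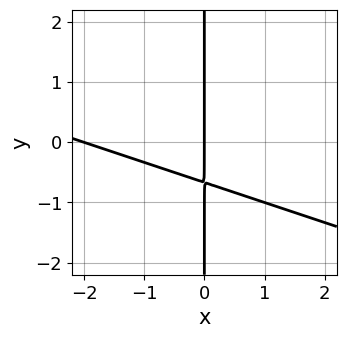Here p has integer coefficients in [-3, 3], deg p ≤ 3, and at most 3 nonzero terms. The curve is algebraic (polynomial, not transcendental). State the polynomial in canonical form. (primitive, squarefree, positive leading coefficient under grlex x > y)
x^2 + 3*x*y + 2*x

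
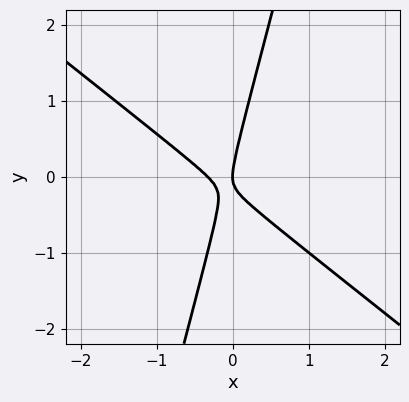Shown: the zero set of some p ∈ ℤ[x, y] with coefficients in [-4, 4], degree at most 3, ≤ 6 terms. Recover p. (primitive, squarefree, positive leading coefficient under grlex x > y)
First, deg p = 2.
Then, from the visible intercepts: it meets the y-axis at y = 0 (among the integer gridlines); one x-axis crossing is at x = 0.
Finally, assembling these constraints gives the stated polynomial.

3*x^2 + 3*x*y - y^2 + x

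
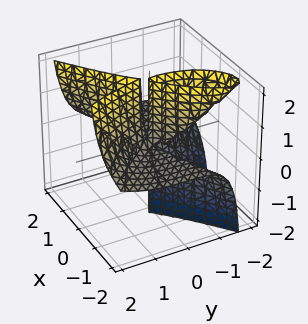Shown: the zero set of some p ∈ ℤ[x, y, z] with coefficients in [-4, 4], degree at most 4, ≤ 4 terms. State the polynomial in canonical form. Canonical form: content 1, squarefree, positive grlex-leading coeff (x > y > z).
(a) deg p = 3. The shape is more complex than any degree-2 surface.
(b) From the axis intercepts and sections: the visible x-axis segment lies entirely on the surface; one y-axis crossing is at y = 0; the visible z-axis segment lies entirely on the surface.
(c) Solving for integer coefficients yields p as stated.

3*x^2*z - 3*x*y*z - y^3 + x*z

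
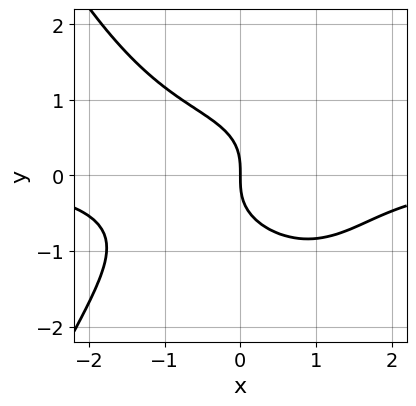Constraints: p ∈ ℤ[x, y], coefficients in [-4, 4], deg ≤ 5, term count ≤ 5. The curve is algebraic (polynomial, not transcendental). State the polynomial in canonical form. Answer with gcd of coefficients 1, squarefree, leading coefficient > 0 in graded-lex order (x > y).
x^3*y + 2*y^3 + 2*x

(a) Degree: a generic line meets the curve in up to 4 points, so deg p = 4.
(b) From the axis intercepts and sections: one y-axis crossing is at y = 0; it meets the x-axis at x = 0 (among the integer gridlines).
(c) Fitting integer coefficients to these (and the overall shape) gives p.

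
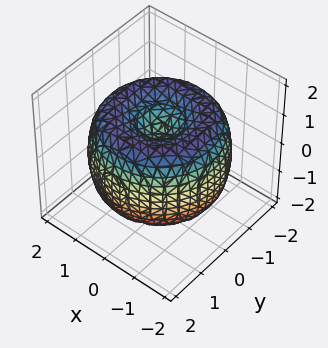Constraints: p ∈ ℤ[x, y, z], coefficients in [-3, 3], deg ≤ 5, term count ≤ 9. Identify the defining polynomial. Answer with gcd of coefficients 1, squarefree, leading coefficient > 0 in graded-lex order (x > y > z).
x^4 + 2*x^2*y^2 + y^4 - 3*x^2 - 3*y^2 + 2*z^2 - 1

deg p = 4. No degree-3 surface has this shape.
Symmetries: the z-axis is an axis of rotation, so x and y enter only as x² + y².
Observable constraints: a circular section at z = 1 has radius between 0 and 1.
Putting this together gives p.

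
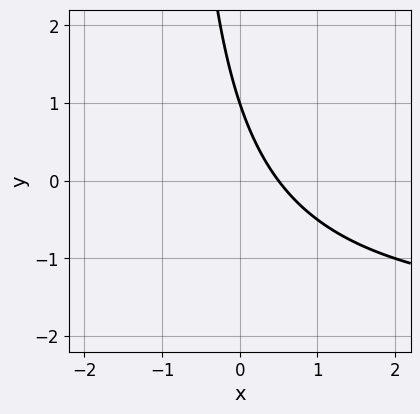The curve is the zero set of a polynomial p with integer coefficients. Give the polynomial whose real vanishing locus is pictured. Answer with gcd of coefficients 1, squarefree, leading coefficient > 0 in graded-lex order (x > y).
x*y + 2*x + y - 1

First, deg p = 2.
Next, from the visible intercepts: one y-axis crossing is at y = 1.
Finally, assembling these constraints gives the stated polynomial.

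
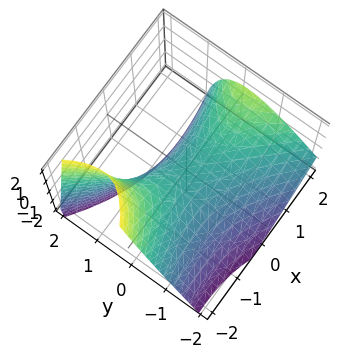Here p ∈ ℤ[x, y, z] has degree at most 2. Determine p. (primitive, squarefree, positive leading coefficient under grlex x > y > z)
First, deg p = 2.
Next, from the visible intercepts: it meets the y-axis at y = 0 (among the integer gridlines); it meets the z-axis at z = 0 (among the integer gridlines).
Finally, putting this together gives p.

x^2 - 2*x*y - 3*y^2 + 2*y*z - 3*z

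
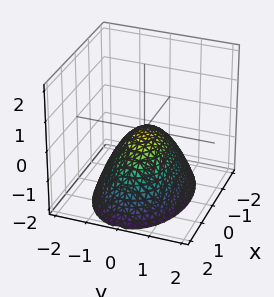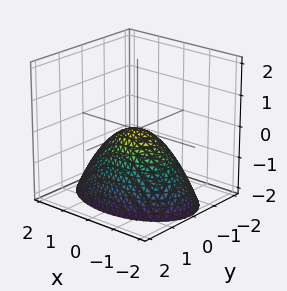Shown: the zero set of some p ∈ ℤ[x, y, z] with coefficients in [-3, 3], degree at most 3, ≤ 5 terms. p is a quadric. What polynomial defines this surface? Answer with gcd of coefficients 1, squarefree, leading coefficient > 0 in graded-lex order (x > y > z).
The degree is 2 — a paraboloid; a quadric.
Symmetries: it's symmetric under x → −x, forcing even powers of x; it's symmetric under y → −y, forcing even powers of y.
Against the integer gridlines: it meets the z-axis at z = 0 (among the integer gridlines); one y-axis crossing is at y = 0.
Putting this together gives p.

x^2 + 2*y^2 + 2*z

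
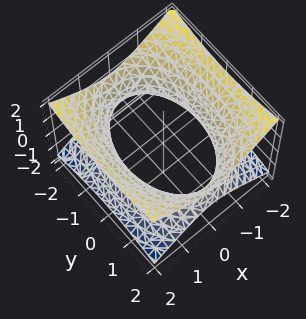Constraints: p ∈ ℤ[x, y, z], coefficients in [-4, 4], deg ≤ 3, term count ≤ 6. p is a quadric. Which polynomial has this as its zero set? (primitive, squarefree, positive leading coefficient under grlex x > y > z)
2*x^2 + y^2 - 3*z^2 - 3

First, deg p = 2. An hourglass — one-sheet hyperboloid; a quadric.
Next, symmetries: mirror symmetry y ↦ −y ⇒ only even powers of y; it's symmetric under z → −z, forcing even powers of z; the x ↦ −x reflection is a symmetry, so x appears only in even powers.
Next, checking where it meets the axes: no z-intercept at any integer in the box.
Finally, the integer polynomial consistent with all of this is the stated p.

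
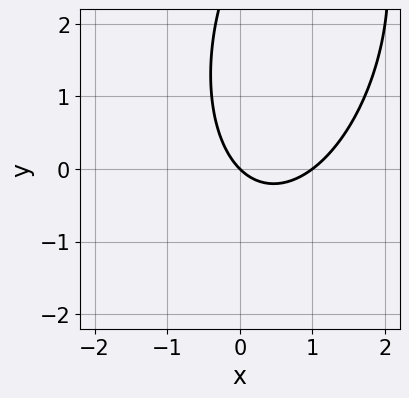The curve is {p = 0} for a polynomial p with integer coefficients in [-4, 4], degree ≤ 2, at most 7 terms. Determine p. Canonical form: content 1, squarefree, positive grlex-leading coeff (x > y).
1. The degree is 2 — a generic line meets the curve in up to 2 points.
2. From the visible intercepts: one y-axis crossing is at y = 0; among the integer gridlines, it crosses the x-axis at x ∈ {0, 1}.
3. Assembling these constraints gives the stated polynomial.

3*x^2 - x*y + y^2 - 3*x - 3*y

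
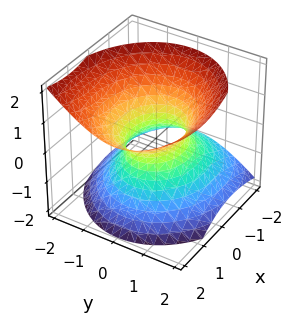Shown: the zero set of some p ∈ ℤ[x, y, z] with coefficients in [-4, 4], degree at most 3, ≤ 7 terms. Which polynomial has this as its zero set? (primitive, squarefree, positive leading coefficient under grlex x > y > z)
2*x^2 - 2*x*z + 3*y^2 - 3*z^2 - 2

1. Degree: the shape is more complex than any degree-1 surface, so deg p = 2.
2. From the axis intercepts and sections: the x-axis gridline crossings are at x ∈ {-1, 1}; no z-intercept at any integer in the box.
3. Putting this together gives p.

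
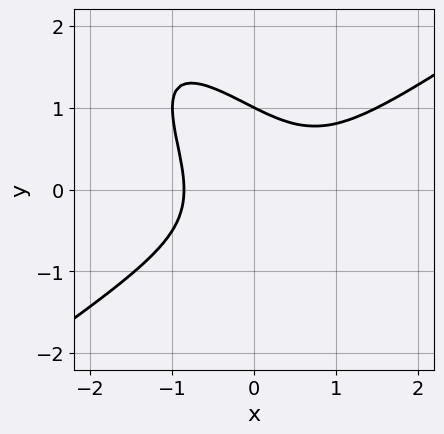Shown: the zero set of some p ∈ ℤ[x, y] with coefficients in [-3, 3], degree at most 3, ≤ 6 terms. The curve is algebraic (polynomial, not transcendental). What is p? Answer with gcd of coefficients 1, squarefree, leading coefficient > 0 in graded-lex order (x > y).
First, degree: the shape is more complex than any degree-2 curve, so deg p = 3.
Next, against the integer gridlines: it crosses the y-axis at the gridline y = 1.
Finally, these observations pin down the coefficients.

2*x^3 - 3*x*y^2 - 2*y^3 - x^2 + 2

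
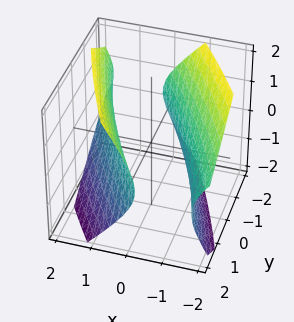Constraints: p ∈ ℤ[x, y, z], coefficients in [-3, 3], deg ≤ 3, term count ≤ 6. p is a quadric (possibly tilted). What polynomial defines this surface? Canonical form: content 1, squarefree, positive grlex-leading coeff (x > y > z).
3*x^2 + 3*x*y + x*z + y^2 - 2*z^2 - 3

First, there are 2 components.
Next, the degree is 2 — a generic line meets the surface in up to 2 points.
Then, checking where it meets the axes: the x-axis gridline crossings are at x ∈ {-1, 1}; the surface avoids every integer z-axis point in the box.
Finally, these observations pin down the coefficients.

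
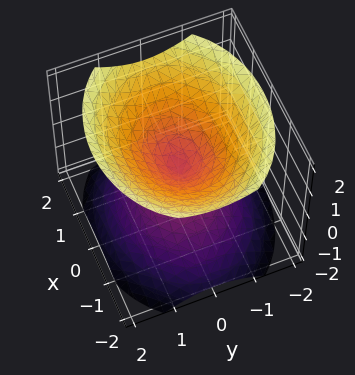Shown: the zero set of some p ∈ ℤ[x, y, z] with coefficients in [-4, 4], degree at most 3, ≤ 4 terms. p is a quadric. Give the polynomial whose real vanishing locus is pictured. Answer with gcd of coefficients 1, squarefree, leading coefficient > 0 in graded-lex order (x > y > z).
First, I count 2 distinct pieces. Treating them together as one polynomial.
Next, the degree is 2 — two nappes meeting at a single point; a quadric.
Next, symmetries: the z ↦ −z reflection is a symmetry, so z appears only in even powers; mirror symmetry y ↦ −y ⇒ only even powers of y; the x ↦ −x reflection is a symmetry, so x appears only in even powers.
Then, observable constraints: it meets the y-axis at y = 0 (among the integer gridlines); it meets the x-axis at x = 0 (among the integer gridlines); one z-axis crossing is at z = 0.
Finally, solving for integer coefficients yields p as stated.

2*x^2 + 3*y^2 - 3*z^2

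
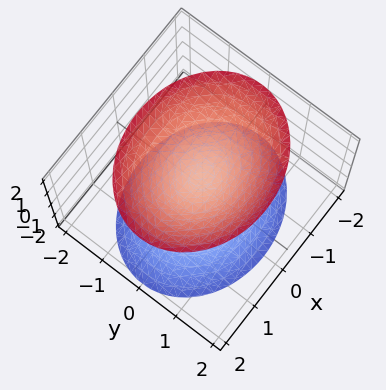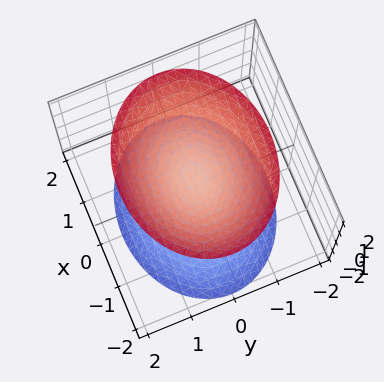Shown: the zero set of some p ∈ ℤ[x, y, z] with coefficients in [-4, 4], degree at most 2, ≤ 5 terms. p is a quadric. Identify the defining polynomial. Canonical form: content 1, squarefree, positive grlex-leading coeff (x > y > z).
2*x^2 + 3*y^2 - 2*z^2 + 1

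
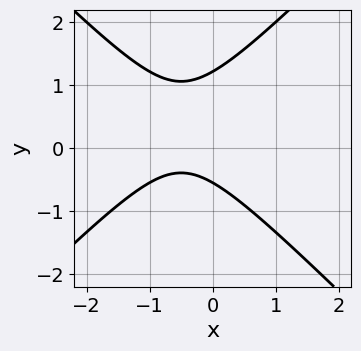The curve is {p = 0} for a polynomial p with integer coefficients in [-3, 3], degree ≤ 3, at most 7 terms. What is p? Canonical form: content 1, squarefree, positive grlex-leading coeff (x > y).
1. The degree is 2 — the shape is more complex than any degree-1 curve.
2. Observable constraints: no x-intercept at any integer in the box.
3. Putting this together gives p.

3*x^2 - 3*y^2 + 3*x + 2*y + 2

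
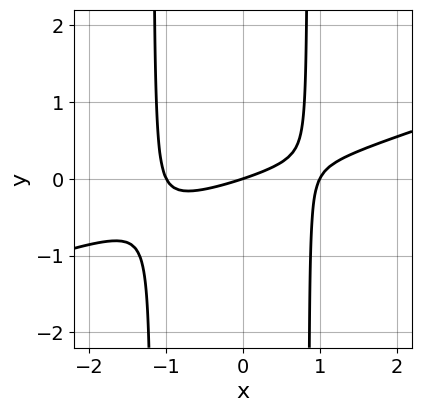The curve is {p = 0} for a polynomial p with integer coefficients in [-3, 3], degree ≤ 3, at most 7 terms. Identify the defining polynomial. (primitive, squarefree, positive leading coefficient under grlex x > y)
x^3 - 3*x^2*y - x*y - x + 3*y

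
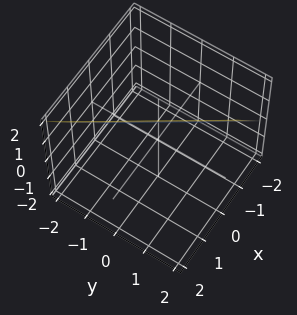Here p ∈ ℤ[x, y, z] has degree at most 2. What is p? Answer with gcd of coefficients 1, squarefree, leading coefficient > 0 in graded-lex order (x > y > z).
3*x + 2*y - 2*z + 2

(a) The degree is 1 — every cross-section is a straight line — this is a plane.
(b) From the axis intercepts and sections: it meets the z-axis at z = 1 (among the integer gridlines); it crosses the y-axis at the gridline y = -1.
(c) Solving for integer coefficients yields p as stated.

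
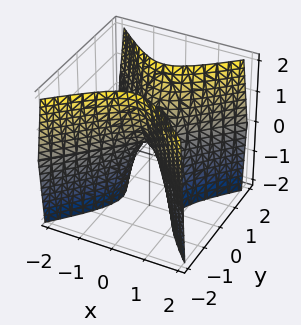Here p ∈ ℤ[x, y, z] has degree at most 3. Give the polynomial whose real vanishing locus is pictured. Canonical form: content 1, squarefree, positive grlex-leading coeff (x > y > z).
First, the degree is 2 — a hyperbolic paraboloid; a quadric.
Then, symmetries: the y ↦ −y reflection is a symmetry, so y appears only in even powers; the x ↦ −x reflection is a symmetry, so x appears only in even powers.
Then, reading off the gridlines: one x-axis crossing is at x = 0; it meets the z-axis at z = 0 (among the integer gridlines).
Finally, solving for integer coefficients yields p as stated.

3*x^2 - 3*y^2 + z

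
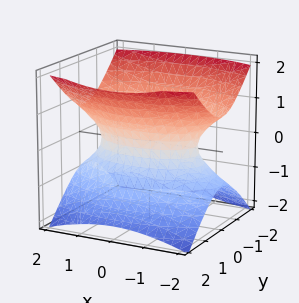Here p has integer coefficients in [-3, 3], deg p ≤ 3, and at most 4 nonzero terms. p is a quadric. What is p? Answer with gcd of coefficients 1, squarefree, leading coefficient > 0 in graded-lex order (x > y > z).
x^2 + 3*y^2 - 3*z^2 - 2

(a) The degree is 2 — an hourglass — one-sheet hyperboloid; a quadric.
(b) Symmetries: mirror symmetry x ↦ −x ⇒ only even powers of x; it's symmetric under y → −y, forcing even powers of y; the z ↦ −z reflection is a symmetry, so z appears only in even powers.
(c) Checking where it meets the axes: no z-intercept at any integer in the box.
(d) Assembling these constraints gives the stated polynomial.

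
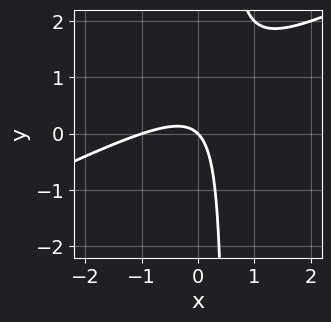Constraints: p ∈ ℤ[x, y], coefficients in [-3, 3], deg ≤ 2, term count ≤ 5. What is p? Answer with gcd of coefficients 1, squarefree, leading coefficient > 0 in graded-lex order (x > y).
The degree is 2 — no degree-1 curve has this shape.
Observable constraints: among the integer gridlines, it crosses the x-axis at x ∈ {-1, 0}; one y-axis crossing is at y = 0.
Solving for integer coefficients yields p as stated.

x^2 - 2*x*y + x + y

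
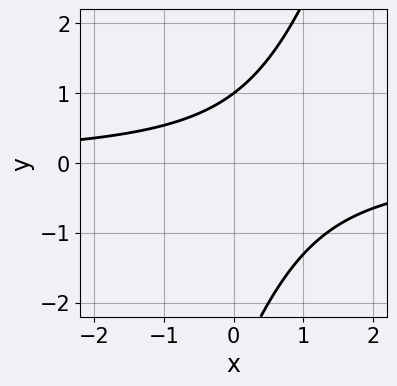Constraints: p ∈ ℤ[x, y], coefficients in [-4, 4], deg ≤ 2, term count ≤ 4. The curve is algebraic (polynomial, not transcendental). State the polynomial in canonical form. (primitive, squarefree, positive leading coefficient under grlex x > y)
1. Degree: no degree-1 curve has this shape, so deg p = 2.
2. Checking where it meets the axes: one y-axis crossing is at y = 1; the curve avoids every integer x-axis point in the box.
3. These observations pin down the coefficients.

3*x*y - y^2 - 2*y + 3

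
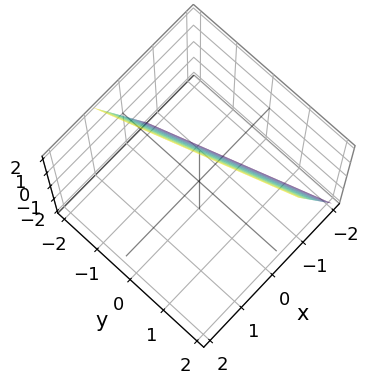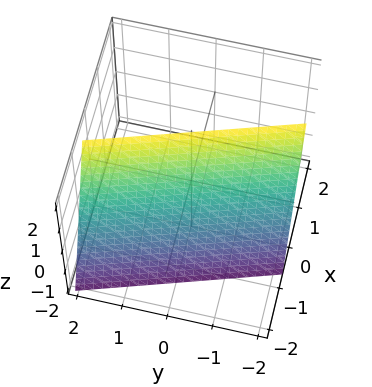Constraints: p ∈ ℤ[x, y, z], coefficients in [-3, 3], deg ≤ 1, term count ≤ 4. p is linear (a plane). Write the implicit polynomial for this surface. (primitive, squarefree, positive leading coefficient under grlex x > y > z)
3*x + y - z + 2

(a) Degree: every cross-section is a straight line — this is a plane, so deg p = 1.
(b) Observable constraints: it crosses the z-axis at the gridline z = 2; it crosses the y-axis at the gridline y = -2.
(c) Putting this together gives p.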